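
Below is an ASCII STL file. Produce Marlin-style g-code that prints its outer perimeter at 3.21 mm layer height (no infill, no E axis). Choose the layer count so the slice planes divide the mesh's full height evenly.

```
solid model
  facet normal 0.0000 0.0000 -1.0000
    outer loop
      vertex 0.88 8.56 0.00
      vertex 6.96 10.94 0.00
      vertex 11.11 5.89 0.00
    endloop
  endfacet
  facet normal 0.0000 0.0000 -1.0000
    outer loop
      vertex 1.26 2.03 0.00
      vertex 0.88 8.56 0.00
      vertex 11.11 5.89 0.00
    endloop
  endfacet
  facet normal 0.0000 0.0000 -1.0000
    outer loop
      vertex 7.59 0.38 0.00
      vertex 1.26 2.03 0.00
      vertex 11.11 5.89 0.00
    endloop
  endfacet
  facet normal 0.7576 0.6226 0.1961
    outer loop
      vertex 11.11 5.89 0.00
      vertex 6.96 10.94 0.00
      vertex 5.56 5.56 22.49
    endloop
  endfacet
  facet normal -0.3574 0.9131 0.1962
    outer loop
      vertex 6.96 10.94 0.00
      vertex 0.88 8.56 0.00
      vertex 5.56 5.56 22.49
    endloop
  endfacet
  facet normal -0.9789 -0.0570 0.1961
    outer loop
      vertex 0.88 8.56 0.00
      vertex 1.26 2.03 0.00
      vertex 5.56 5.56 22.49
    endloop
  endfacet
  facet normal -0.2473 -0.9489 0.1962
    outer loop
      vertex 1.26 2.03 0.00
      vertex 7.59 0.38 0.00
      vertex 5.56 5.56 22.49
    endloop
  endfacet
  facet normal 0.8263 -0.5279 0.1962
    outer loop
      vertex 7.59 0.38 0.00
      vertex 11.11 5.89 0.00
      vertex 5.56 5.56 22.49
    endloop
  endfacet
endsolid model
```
; perimeter-only toolpath
G21 ; units = mm
G90 ; absolute positioning
G28 ; home
; layer 1
G0 Z3.21
G0 X10.32 Y5.84
G1 X6.76 Y10.17
G1 X1.55 Y8.13
G1 X1.87 Y2.53
G1 X7.30 Y1.12
G1 X10.32 Y5.84
; layer 2
G0 Z6.43
G0 X9.52 Y5.80
G1 X6.56 Y9.40
G1 X2.22 Y7.70
G1 X2.49 Y3.04
G1 X7.01 Y1.86
G1 X9.52 Y5.80
; layer 3
G0 Z9.64
G0 X8.73 Y5.75
G1 X6.36 Y8.63
G1 X2.89 Y7.27
G1 X3.10 Y3.54
G1 X6.72 Y2.60
G1 X8.73 Y5.75
; layer 4
G0 Z12.85
G0 X7.94 Y5.70
G1 X6.16 Y7.87
G1 X3.55 Y6.85
G1 X3.72 Y4.05
G1 X6.43 Y3.34
G1 X7.94 Y5.70
; layer 5
G0 Z16.06
G0 X7.15 Y5.65
G1 X5.96 Y7.10
G1 X4.22 Y6.42
G1 X4.33 Y4.55
G1 X6.14 Y4.08
G1 X7.15 Y5.65
; layer 6
G0 Z19.28
G0 X6.35 Y5.61
G1 X5.76 Y6.33
G1 X4.89 Y5.99
G1 X4.95 Y5.06
G1 X5.85 Y4.82
G1 X6.35 Y5.61
M2 ; end

The solid is a regular 5-sided pyramid, base circumscribed radius ≈ 5.56 mm, apex at z ≈ 22.5 mm. Slicing at Δz = 3.21 mm — 7 equal slices spanning the solid's height, so layer i sits at z = i·h/7 — gives 6 non-empty perimeters. Each is a 5-segment closed polygon; G0 lifts to the layer z and rapids to the start vertex, then G1 traces the edges. The cross-section shrinks linearly with z (the slice at the apex is degenerate and omitted).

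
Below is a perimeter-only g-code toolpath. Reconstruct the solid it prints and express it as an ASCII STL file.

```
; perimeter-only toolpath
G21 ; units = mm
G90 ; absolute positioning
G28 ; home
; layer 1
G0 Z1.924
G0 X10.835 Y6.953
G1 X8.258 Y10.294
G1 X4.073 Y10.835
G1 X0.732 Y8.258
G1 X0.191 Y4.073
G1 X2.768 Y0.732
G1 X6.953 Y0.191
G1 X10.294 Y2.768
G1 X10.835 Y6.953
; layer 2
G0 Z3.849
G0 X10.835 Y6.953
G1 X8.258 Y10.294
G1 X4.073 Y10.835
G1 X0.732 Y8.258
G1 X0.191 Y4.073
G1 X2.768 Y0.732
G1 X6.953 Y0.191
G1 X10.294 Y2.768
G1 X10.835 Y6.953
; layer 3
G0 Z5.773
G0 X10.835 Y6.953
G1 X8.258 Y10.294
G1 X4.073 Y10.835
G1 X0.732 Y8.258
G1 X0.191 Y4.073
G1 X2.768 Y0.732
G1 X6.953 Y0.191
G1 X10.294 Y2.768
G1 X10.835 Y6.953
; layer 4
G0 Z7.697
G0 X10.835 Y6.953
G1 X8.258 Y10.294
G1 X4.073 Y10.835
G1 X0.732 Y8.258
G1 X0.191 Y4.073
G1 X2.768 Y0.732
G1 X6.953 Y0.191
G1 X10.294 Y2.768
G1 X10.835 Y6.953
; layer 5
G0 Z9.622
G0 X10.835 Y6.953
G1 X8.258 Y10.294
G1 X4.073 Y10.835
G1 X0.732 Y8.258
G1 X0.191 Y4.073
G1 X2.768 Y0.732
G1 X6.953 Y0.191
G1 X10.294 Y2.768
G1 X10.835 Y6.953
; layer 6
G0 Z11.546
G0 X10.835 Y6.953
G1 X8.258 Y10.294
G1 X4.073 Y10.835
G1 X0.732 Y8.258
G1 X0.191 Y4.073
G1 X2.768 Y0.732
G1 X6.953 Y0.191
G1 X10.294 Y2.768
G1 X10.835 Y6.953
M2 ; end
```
solid part
  facet normal 0.0000 0.0000 -1.0000
    outer loop
      vertex 4.073 10.835 0.000
      vertex 8.258 10.294 0.000
      vertex 10.835 6.953 0.000
    endloop
  endfacet
  facet normal 0.0000 0.0000 -1.0000
    outer loop
      vertex 0.732 8.258 0.000
      vertex 4.073 10.835 0.000
      vertex 10.835 6.953 0.000
    endloop
  endfacet
  facet normal 0.0000 0.0000 -1.0000
    outer loop
      vertex 0.191 4.073 0.000
      vertex 0.732 8.258 0.000
      vertex 10.835 6.953 0.000
    endloop
  endfacet
  facet normal 0.0000 0.0000 -1.0000
    outer loop
      vertex 2.768 0.732 0.000
      vertex 0.191 4.073 0.000
      vertex 10.835 6.953 0.000
    endloop
  endfacet
  facet normal 0.0000 0.0000 -1.0000
    outer loop
      vertex 6.953 0.191 0.000
      vertex 2.768 0.732 0.000
      vertex 10.835 6.953 0.000
    endloop
  endfacet
  facet normal 0.0000 0.0000 -1.0000
    outer loop
      vertex 10.294 2.768 0.000
      vertex 6.953 0.191 0.000
      vertex 10.835 6.953 0.000
    endloop
  endfacet
  facet normal 0.0000 0.0000 1.0000
    outer loop
      vertex 10.835 6.953 11.546
      vertex 8.258 10.294 11.546
      vertex 4.073 10.835 11.546
    endloop
  endfacet
  facet normal 0.0000 0.0000 1.0000
    outer loop
      vertex 10.835 6.953 11.546
      vertex 4.073 10.835 11.546
      vertex 0.732 8.258 11.546
    endloop
  endfacet
  facet normal 0.0000 0.0000 1.0000
    outer loop
      vertex 10.835 6.953 11.546
      vertex 0.732 8.258 11.546
      vertex 0.191 4.073 11.546
    endloop
  endfacet
  facet normal 0.0000 0.0000 1.0000
    outer loop
      vertex 10.835 6.953 11.546
      vertex 0.191 4.073 11.546
      vertex 2.768 0.732 11.546
    endloop
  endfacet
  facet normal 0.0000 0.0000 1.0000
    outer loop
      vertex 10.835 6.953 11.546
      vertex 2.768 0.732 11.546
      vertex 6.953 0.191 11.546
    endloop
  endfacet
  facet normal 0.0000 0.0000 1.0000
    outer loop
      vertex 10.835 6.953 11.546
      vertex 6.953 0.191 11.546
      vertex 10.294 2.768 11.546
    endloop
  endfacet
  facet normal 0.7918 0.6108 0.0000
    outer loop
      vertex 10.835 6.953 0.000
      vertex 8.258 10.294 0.000
      vertex 8.258 10.294 11.546
    endloop
  endfacet
  facet normal 0.7918 0.6108 0.0000
    outer loop
      vertex 10.835 6.953 0.000
      vertex 8.258 10.294 11.546
      vertex 10.835 6.953 11.546
    endloop
  endfacet
  facet normal 0.1282 0.9917 0.0000
    outer loop
      vertex 8.258 10.294 0.000
      vertex 4.073 10.835 0.000
      vertex 4.073 10.835 11.546
    endloop
  endfacet
  facet normal 0.1282 0.9917 0.0000
    outer loop
      vertex 8.258 10.294 0.000
      vertex 4.073 10.835 11.546
      vertex 8.258 10.294 11.546
    endloop
  endfacet
  facet normal -0.6108 0.7918 0.0000
    outer loop
      vertex 4.073 10.835 0.000
      vertex 0.732 8.258 0.000
      vertex 0.732 8.258 11.546
    endloop
  endfacet
  facet normal -0.6108 0.7918 0.0000
    outer loop
      vertex 4.073 10.835 0.000
      vertex 0.732 8.258 11.546
      vertex 4.073 10.835 11.546
    endloop
  endfacet
  facet normal -0.9917 0.1282 0.0000
    outer loop
      vertex 0.732 8.258 0.000
      vertex 0.191 4.073 0.000
      vertex 0.191 4.073 11.546
    endloop
  endfacet
  facet normal -0.9917 0.1282 0.0000
    outer loop
      vertex 0.732 8.258 0.000
      vertex 0.191 4.073 11.546
      vertex 0.732 8.258 11.546
    endloop
  endfacet
  facet normal -0.7918 -0.6108 0.0000
    outer loop
      vertex 0.191 4.073 0.000
      vertex 2.768 0.732 0.000
      vertex 2.768 0.732 11.546
    endloop
  endfacet
  facet normal -0.7918 -0.6108 0.0000
    outer loop
      vertex 0.191 4.073 0.000
      vertex 2.768 0.732 11.546
      vertex 0.191 4.073 11.546
    endloop
  endfacet
  facet normal -0.1282 -0.9917 0.0000
    outer loop
      vertex 2.768 0.732 0.000
      vertex 6.953 0.191 0.000
      vertex 6.953 0.191 11.546
    endloop
  endfacet
  facet normal -0.1282 -0.9917 0.0000
    outer loop
      vertex 2.768 0.732 0.000
      vertex 6.953 0.191 11.546
      vertex 2.768 0.732 11.546
    endloop
  endfacet
  facet normal 0.6108 -0.7918 0.0000
    outer loop
      vertex 6.953 0.191 0.000
      vertex 10.294 2.768 0.000
      vertex 10.294 2.768 11.546
    endloop
  endfacet
  facet normal 0.6108 -0.7918 0.0000
    outer loop
      vertex 6.953 0.191 0.000
      vertex 10.294 2.768 11.546
      vertex 6.953 0.191 11.546
    endloop
  endfacet
  facet normal 0.9917 -0.1282 0.0000
    outer loop
      vertex 10.294 2.768 0.000
      vertex 10.835 6.953 0.000
      vertex 10.835 6.953 11.546
    endloop
  endfacet
  facet normal 0.9917 -0.1282 0.0000
    outer loop
      vertex 10.294 2.768 0.000
      vertex 10.835 6.953 11.546
      vertex 10.294 2.768 11.546
    endloop
  endfacet
endsolid part

The G0 Z moves step by Δz≈1.924 mm. Every layer's G1 loop is the same polygon, so the solid is a straight extrusion of it from z=0 to z≈11.5. Closing with flat bottom and top caps and triangulating gives 28 facets — a regular 8-sided prism (a cylinder approximated with 8 flat sides), circumscribed radius ≈ 5.51 mm, height ≈ 11.5 mm.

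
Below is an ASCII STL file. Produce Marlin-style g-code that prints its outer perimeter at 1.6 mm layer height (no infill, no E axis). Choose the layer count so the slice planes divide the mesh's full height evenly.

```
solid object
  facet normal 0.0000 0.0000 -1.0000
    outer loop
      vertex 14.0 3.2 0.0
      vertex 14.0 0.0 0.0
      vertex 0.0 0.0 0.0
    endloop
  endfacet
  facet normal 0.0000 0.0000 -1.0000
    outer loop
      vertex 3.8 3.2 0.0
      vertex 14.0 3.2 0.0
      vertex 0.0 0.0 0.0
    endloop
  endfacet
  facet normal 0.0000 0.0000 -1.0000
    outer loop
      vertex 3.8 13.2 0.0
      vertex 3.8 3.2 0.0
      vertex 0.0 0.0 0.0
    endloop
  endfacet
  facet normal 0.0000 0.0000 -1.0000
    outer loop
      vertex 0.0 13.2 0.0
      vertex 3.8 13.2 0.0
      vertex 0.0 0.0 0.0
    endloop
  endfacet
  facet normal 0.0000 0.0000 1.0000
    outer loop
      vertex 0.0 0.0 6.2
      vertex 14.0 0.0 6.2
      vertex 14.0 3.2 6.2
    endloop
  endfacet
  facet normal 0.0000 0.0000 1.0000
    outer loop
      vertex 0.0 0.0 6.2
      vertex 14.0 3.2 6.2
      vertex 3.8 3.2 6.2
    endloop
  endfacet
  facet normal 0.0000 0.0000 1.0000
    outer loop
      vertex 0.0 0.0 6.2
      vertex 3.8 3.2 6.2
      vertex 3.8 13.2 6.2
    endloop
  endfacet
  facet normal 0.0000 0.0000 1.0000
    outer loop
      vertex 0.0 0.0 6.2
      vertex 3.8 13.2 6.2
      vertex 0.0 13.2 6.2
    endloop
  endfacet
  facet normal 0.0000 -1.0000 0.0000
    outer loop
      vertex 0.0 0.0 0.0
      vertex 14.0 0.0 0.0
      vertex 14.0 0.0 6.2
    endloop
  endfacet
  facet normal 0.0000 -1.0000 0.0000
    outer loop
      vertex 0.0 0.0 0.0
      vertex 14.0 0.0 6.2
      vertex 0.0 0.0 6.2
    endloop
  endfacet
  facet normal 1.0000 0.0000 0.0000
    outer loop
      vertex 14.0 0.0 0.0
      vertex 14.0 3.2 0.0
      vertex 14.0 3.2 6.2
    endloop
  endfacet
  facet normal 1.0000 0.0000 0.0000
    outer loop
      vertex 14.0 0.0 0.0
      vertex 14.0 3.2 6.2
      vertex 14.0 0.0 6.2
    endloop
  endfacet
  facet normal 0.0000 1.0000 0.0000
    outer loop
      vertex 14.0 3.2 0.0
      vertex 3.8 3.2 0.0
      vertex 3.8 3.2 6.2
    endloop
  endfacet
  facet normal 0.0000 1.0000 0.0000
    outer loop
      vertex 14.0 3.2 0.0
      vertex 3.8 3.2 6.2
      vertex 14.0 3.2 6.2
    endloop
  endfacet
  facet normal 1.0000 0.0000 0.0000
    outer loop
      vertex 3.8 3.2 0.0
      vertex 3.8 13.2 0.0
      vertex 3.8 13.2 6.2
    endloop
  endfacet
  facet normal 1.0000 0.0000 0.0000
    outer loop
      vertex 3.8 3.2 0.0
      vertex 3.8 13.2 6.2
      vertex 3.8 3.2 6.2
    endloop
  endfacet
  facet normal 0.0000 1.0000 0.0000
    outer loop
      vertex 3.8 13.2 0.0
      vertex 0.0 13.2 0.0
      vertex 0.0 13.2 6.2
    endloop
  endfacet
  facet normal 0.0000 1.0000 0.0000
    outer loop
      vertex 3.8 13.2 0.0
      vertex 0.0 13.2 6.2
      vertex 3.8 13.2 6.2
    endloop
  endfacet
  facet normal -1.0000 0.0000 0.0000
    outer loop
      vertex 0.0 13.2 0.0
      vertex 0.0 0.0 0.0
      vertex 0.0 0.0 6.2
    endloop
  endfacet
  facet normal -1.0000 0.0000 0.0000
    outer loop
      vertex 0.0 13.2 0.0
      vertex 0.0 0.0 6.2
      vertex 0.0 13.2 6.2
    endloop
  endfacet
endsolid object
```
; perimeter-only toolpath
G21 ; units = mm
G90 ; absolute positioning
G28 ; home
; layer 1
G0 Z1.6
G0 X0.0 Y0.0
G1 X14.0 Y0.0
G1 X14.0 Y3.2
G1 X3.8 Y3.2
G1 X3.8 Y13.2
G1 X0.0 Y13.2
G1 X0.0 Y0.0
; layer 2
G0 Z3.1
G0 X0.0 Y0.0
G1 X14.0 Y0.0
G1 X14.0 Y3.2
G1 X3.8 Y3.2
G1 X3.8 Y13.2
G1 X0.0 Y13.2
G1 X0.0 Y0.0
; layer 3
G0 Z4.7
G0 X0.0 Y0.0
G1 X14.0 Y0.0
G1 X14.0 Y3.2
G1 X3.8 Y3.2
G1 X3.8 Y13.2
G1 X0.0 Y13.2
G1 X0.0 Y0.0
; layer 4
G0 Z6.2
G0 X0.0 Y0.0
G1 X14.0 Y0.0
G1 X14.0 Y3.2
G1 X3.8 Y3.2
G1 X3.8 Y13.2
G1 X0.0 Y13.2
G1 X0.0 Y0.0
M2 ; end

The solid is an L-shaped prism: outer 14 × 13.2 mm, arm thicknesses ≈ 3.2 mm (horizontal) and 3.8 mm (vertical), extruded 6.2 mm in z. Slicing at Δz = 1.6 mm — 4 equal slices spanning the solid's height, so layer i sits at z = i·h/4 — gives 4 non-empty perimeters. Each is a 6-segment closed polygon; G0 lifts to the layer z and rapids to the start vertex, then G1 traces the edges.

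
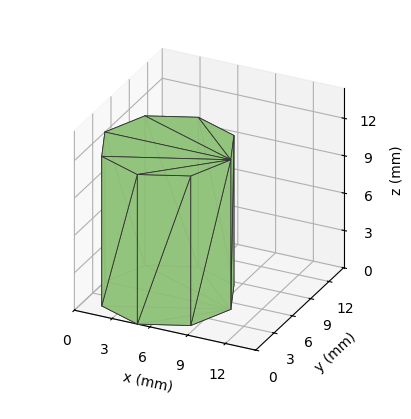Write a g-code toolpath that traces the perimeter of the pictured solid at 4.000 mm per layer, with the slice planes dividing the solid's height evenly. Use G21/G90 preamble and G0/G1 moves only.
Reading the render: the shape is a regular 8-sided prism (a cylinder approximated with 8 flat sides), circumscribed radius ≈ 5 mm, height ≈ 12 mm (dimensions read to the nearest mm from the axis ticks). For the g-code, the solid's height is divided into equal slices at the stated Δz and each level perimeter traced with G1 moves after a G0 lift.

; perimeter-only toolpath
G21 ; units = mm
G90 ; absolute positioning
G28 ; home
; layer 1
G0 Z4.000
G0 X10.000 Y5.000
G1 X8.536 Y8.536
G1 X5.000 Y10.000
G1 X1.464 Y8.536
G1 X0.000 Y5.000
G1 X1.464 Y1.464
G1 X5.000 Y0.000
G1 X8.536 Y1.464
G1 X10.000 Y5.000
; layer 2
G0 Z8.000
G0 X10.000 Y5.000
G1 X8.536 Y8.536
G1 X5.000 Y10.000
G1 X1.464 Y8.536
G1 X0.000 Y5.000
G1 X1.464 Y1.464
G1 X5.000 Y0.000
G1 X8.536 Y1.464
G1 X10.000 Y5.000
; layer 3
G0 Z12.000
G0 X10.000 Y5.000
G1 X8.536 Y8.536
G1 X5.000 Y10.000
G1 X1.464 Y8.536
G1 X0.000 Y5.000
G1 X1.464 Y1.464
G1 X5.000 Y0.000
G1 X8.536 Y1.464
G1 X10.000 Y5.000
M2 ; end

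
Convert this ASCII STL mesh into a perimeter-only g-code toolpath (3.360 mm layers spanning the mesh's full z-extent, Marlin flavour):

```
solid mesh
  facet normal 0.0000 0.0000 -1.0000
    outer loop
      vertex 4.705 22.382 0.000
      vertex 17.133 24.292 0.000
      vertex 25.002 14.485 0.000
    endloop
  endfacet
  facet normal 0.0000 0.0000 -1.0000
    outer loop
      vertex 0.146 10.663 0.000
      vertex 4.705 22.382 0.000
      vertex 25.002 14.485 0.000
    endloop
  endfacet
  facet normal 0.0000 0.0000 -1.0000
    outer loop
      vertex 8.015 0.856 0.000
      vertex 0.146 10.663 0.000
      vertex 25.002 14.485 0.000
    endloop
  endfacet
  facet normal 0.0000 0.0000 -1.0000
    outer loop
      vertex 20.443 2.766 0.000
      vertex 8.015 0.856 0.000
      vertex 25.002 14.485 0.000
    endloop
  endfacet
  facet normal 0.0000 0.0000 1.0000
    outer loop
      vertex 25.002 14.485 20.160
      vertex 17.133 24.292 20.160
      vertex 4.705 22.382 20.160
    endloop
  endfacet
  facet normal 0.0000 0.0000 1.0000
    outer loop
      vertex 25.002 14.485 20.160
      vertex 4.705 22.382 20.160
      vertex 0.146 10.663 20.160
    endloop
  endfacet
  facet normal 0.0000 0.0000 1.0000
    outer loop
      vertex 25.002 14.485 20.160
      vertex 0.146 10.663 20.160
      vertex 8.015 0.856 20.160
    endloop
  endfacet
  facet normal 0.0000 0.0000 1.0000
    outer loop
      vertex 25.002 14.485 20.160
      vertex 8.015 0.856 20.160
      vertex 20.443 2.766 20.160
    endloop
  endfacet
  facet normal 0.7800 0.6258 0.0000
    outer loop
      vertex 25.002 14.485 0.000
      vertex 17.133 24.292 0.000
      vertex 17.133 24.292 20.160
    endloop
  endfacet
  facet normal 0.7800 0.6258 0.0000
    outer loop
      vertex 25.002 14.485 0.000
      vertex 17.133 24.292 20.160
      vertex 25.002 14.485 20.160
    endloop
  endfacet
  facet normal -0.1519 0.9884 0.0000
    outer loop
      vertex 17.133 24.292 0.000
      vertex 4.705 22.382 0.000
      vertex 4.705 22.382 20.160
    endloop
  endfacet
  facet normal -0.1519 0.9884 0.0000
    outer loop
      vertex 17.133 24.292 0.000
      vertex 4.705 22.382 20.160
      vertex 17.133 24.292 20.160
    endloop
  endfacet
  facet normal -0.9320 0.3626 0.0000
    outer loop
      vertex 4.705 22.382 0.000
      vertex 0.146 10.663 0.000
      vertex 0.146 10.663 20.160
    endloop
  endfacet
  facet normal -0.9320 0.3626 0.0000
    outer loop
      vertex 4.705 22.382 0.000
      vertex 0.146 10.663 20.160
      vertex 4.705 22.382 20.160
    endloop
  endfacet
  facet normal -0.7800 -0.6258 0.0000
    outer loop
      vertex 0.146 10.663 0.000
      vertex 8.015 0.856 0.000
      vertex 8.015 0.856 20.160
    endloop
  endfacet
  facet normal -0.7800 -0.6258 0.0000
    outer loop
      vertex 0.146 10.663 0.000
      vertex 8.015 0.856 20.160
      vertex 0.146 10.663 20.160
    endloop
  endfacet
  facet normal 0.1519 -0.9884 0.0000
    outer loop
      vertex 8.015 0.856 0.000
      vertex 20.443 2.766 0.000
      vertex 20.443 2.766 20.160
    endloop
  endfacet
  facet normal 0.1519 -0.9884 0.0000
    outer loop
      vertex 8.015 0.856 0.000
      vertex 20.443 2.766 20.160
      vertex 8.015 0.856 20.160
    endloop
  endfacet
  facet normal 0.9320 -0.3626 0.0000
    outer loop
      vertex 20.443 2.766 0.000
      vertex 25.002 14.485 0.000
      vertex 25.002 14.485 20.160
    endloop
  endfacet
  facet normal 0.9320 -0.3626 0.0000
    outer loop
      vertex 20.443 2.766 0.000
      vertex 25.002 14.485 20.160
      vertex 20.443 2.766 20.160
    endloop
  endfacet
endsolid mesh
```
; perimeter-only toolpath
G21 ; units = mm
G90 ; absolute positioning
G28 ; home
; layer 1
G0 Z3.360
G0 X25.002 Y14.485
G1 X17.133 Y24.292
G1 X4.705 Y22.382
G1 X0.146 Y10.663
G1 X8.015 Y0.856
G1 X20.443 Y2.766
G1 X25.002 Y14.485
; layer 2
G0 Z6.720
G0 X25.002 Y14.485
G1 X17.133 Y24.292
G1 X4.705 Y22.382
G1 X0.146 Y10.663
G1 X8.015 Y0.856
G1 X20.443 Y2.766
G1 X25.002 Y14.485
; layer 3
G0 Z10.080
G0 X25.002 Y14.485
G1 X17.133 Y24.292
G1 X4.705 Y22.382
G1 X0.146 Y10.663
G1 X8.015 Y0.856
G1 X20.443 Y2.766
G1 X25.002 Y14.485
; layer 4
G0 Z13.440
G0 X25.002 Y14.485
G1 X17.133 Y24.292
G1 X4.705 Y22.382
G1 X0.146 Y10.663
G1 X8.015 Y0.856
G1 X20.443 Y2.766
G1 X25.002 Y14.485
; layer 5
G0 Z16.800
G0 X25.002 Y14.485
G1 X17.133 Y24.292
G1 X4.705 Y22.382
G1 X0.146 Y10.663
G1 X8.015 Y0.856
G1 X20.443 Y2.766
G1 X25.002 Y14.485
; layer 6
G0 Z20.160
G0 X25.002 Y14.485
G1 X17.133 Y24.292
G1 X4.705 Y22.382
G1 X0.146 Y10.663
G1 X8.015 Y0.856
G1 X20.443 Y2.766
G1 X25.002 Y14.485
M2 ; end

The solid is a regular 6-sided prism (a cylinder approximated with 6 flat sides), circumscribed radius ≈ 12.6 mm, height ≈ 20.2 mm. Slicing at Δz = 3.360 mm — 6 equal slices spanning the solid's height, so layer i sits at z = i·h/6 — gives 6 non-empty perimeters. Each is a 6-segment closed polygon; G0 lifts to the layer z and rapids to the start vertex, then G1 traces the edges.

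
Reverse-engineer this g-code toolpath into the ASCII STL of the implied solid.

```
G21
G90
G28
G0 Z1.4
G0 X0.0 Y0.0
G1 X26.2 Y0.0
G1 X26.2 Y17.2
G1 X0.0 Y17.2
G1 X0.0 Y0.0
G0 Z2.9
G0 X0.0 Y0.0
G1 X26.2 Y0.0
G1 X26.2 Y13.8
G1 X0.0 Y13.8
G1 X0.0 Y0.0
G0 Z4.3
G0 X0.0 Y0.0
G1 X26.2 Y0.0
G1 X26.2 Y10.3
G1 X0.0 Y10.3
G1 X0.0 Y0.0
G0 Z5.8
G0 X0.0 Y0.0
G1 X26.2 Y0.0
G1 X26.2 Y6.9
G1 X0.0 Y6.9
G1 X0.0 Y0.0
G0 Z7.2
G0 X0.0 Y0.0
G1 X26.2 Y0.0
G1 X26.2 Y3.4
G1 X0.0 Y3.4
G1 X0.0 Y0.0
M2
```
solid part
  facet normal 0.0000 0.0000 -1.0000
    outer loop
      vertex 26.2 20.7 0.0
      vertex 26.2 0.0 0.0
      vertex 0.0 0.0 0.0
    endloop
  endfacet
  facet normal 0.0000 0.0000 -1.0000
    outer loop
      vertex 0.0 20.7 0.0
      vertex 26.2 20.7 0.0
      vertex 0.0 0.0 0.0
    endloop
  endfacet
  facet normal 0.0000 -1.0000 0.0000
    outer loop
      vertex 0.0 0.0 0.0
      vertex 26.2 0.0 0.0
      vertex 26.2 0.0 8.7
    endloop
  endfacet
  facet normal 0.0000 -1.0000 0.0000
    outer loop
      vertex 0.0 0.0 0.0
      vertex 26.2 0.0 8.7
      vertex 0.0 0.0 8.7
    endloop
  endfacet
  facet normal 0.0000 0.3875 0.9219
    outer loop
      vertex 0.0 0.0 8.7
      vertex 26.2 0.0 8.7
      vertex 26.2 20.7 0.0
    endloop
  endfacet
  facet normal 0.0000 0.3875 0.9219
    outer loop
      vertex 0.0 0.0 8.7
      vertex 26.2 20.7 0.0
      vertex 0.0 20.7 0.0
    endloop
  endfacet
  facet normal -1.0000 0.0000 0.0000
    outer loop
      vertex 0.0 0.0 8.7
      vertex 0.0 20.7 0.0
      vertex 0.0 0.0 0.0
    endloop
  endfacet
  facet normal 1.0000 0.0000 0.0000
    outer loop
      vertex 26.2 0.0 0.0
      vertex 26.2 20.7 0.0
      vertex 26.2 0.0 8.7
    endloop
  endfacet
endsolid part

The G0 Z moves step by Δz≈1.4 mm. The G1 loops shrink linearly with z, so the solid tapers from its base footprint up to z≈8.7. Closing with a flat bottom cap and the tapered top and triangulating gives 8 facets — a wedge (ramp): 26.2 × 20.7 mm base, rising to 8.7 mm along the y=0 edge and sloping linearly to z=0 at y=20.7.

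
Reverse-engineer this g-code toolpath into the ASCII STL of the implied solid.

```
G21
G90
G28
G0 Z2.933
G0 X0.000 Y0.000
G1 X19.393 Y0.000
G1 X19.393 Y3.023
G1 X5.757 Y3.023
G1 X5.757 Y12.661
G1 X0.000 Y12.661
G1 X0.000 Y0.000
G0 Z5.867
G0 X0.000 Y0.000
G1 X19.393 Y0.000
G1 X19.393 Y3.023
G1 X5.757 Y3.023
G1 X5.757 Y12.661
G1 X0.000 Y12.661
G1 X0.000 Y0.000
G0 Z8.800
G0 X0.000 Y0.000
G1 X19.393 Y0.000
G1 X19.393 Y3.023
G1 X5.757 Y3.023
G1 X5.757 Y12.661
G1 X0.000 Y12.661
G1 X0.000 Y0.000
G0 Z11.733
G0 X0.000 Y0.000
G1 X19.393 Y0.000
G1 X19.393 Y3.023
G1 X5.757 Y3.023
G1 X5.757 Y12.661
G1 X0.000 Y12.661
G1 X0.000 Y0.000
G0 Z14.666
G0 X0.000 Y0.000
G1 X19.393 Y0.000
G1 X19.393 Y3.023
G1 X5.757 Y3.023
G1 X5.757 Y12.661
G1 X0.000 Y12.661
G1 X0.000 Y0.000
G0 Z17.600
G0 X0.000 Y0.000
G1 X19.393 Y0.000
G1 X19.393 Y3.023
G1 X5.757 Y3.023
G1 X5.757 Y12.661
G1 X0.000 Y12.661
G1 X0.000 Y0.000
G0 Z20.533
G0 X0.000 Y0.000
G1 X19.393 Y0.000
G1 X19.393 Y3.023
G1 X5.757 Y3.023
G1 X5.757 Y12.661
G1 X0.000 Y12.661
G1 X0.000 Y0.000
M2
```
solid part
  facet normal 0.0000 0.0000 -1.0000
    outer loop
      vertex 19.393 3.023 0.000
      vertex 19.393 0.000 0.000
      vertex 0.000 0.000 0.000
    endloop
  endfacet
  facet normal 0.0000 0.0000 -1.0000
    outer loop
      vertex 5.757 3.023 0.000
      vertex 19.393 3.023 0.000
      vertex 0.000 0.000 0.000
    endloop
  endfacet
  facet normal 0.0000 0.0000 -1.0000
    outer loop
      vertex 5.757 12.661 0.000
      vertex 5.757 3.023 0.000
      vertex 0.000 0.000 0.000
    endloop
  endfacet
  facet normal 0.0000 0.0000 -1.0000
    outer loop
      vertex 0.000 12.661 0.000
      vertex 5.757 12.661 0.000
      vertex 0.000 0.000 0.000
    endloop
  endfacet
  facet normal 0.0000 0.0000 1.0000
    outer loop
      vertex 0.000 0.000 20.533
      vertex 19.393 0.000 20.533
      vertex 19.393 3.023 20.533
    endloop
  endfacet
  facet normal 0.0000 0.0000 1.0000
    outer loop
      vertex 0.000 0.000 20.533
      vertex 19.393 3.023 20.533
      vertex 5.757 3.023 20.533
    endloop
  endfacet
  facet normal 0.0000 0.0000 1.0000
    outer loop
      vertex 0.000 0.000 20.533
      vertex 5.757 3.023 20.533
      vertex 5.757 12.661 20.533
    endloop
  endfacet
  facet normal 0.0000 0.0000 1.0000
    outer loop
      vertex 0.000 0.000 20.533
      vertex 5.757 12.661 20.533
      vertex 0.000 12.661 20.533
    endloop
  endfacet
  facet normal 0.0000 -1.0000 0.0000
    outer loop
      vertex 0.000 0.000 0.000
      vertex 19.393 0.000 0.000
      vertex 19.393 0.000 20.533
    endloop
  endfacet
  facet normal 0.0000 -1.0000 0.0000
    outer loop
      vertex 0.000 0.000 0.000
      vertex 19.393 0.000 20.533
      vertex 0.000 0.000 20.533
    endloop
  endfacet
  facet normal 1.0000 0.0000 0.0000
    outer loop
      vertex 19.393 0.000 0.000
      vertex 19.393 3.023 0.000
      vertex 19.393 3.023 20.533
    endloop
  endfacet
  facet normal 1.0000 0.0000 0.0000
    outer loop
      vertex 19.393 0.000 0.000
      vertex 19.393 3.023 20.533
      vertex 19.393 0.000 20.533
    endloop
  endfacet
  facet normal 0.0000 1.0000 0.0000
    outer loop
      vertex 19.393 3.023 0.000
      vertex 5.757 3.023 0.000
      vertex 5.757 3.023 20.533
    endloop
  endfacet
  facet normal 0.0000 1.0000 0.0000
    outer loop
      vertex 19.393 3.023 0.000
      vertex 5.757 3.023 20.533
      vertex 19.393 3.023 20.533
    endloop
  endfacet
  facet normal 1.0000 0.0000 0.0000
    outer loop
      vertex 5.757 3.023 0.000
      vertex 5.757 12.661 0.000
      vertex 5.757 12.661 20.533
    endloop
  endfacet
  facet normal 1.0000 0.0000 0.0000
    outer loop
      vertex 5.757 3.023 0.000
      vertex 5.757 12.661 20.533
      vertex 5.757 3.023 20.533
    endloop
  endfacet
  facet normal 0.0000 1.0000 0.0000
    outer loop
      vertex 5.757 12.661 0.000
      vertex 0.000 12.661 0.000
      vertex 0.000 12.661 20.533
    endloop
  endfacet
  facet normal 0.0000 1.0000 0.0000
    outer loop
      vertex 5.757 12.661 0.000
      vertex 0.000 12.661 20.533
      vertex 5.757 12.661 20.533
    endloop
  endfacet
  facet normal -1.0000 0.0000 0.0000
    outer loop
      vertex 0.000 12.661 0.000
      vertex 0.000 0.000 0.000
      vertex 0.000 0.000 20.533
    endloop
  endfacet
  facet normal -1.0000 0.0000 0.0000
    outer loop
      vertex 0.000 12.661 0.000
      vertex 0.000 0.000 20.533
      vertex 0.000 12.661 20.533
    endloop
  endfacet
endsolid part

The G0 Z moves step by Δz≈2.933 mm. Every layer's G1 loop is the same polygon, so the solid is a straight extrusion of it from z=0 to z≈20.5. Closing with flat bottom and top caps and triangulating gives 20 facets — an L-shaped prism: outer 19.4 × 12.7 mm, arm thicknesses ≈ 3.02 mm (horizontal) and 5.76 mm (vertical), extruded 20.5 mm in z.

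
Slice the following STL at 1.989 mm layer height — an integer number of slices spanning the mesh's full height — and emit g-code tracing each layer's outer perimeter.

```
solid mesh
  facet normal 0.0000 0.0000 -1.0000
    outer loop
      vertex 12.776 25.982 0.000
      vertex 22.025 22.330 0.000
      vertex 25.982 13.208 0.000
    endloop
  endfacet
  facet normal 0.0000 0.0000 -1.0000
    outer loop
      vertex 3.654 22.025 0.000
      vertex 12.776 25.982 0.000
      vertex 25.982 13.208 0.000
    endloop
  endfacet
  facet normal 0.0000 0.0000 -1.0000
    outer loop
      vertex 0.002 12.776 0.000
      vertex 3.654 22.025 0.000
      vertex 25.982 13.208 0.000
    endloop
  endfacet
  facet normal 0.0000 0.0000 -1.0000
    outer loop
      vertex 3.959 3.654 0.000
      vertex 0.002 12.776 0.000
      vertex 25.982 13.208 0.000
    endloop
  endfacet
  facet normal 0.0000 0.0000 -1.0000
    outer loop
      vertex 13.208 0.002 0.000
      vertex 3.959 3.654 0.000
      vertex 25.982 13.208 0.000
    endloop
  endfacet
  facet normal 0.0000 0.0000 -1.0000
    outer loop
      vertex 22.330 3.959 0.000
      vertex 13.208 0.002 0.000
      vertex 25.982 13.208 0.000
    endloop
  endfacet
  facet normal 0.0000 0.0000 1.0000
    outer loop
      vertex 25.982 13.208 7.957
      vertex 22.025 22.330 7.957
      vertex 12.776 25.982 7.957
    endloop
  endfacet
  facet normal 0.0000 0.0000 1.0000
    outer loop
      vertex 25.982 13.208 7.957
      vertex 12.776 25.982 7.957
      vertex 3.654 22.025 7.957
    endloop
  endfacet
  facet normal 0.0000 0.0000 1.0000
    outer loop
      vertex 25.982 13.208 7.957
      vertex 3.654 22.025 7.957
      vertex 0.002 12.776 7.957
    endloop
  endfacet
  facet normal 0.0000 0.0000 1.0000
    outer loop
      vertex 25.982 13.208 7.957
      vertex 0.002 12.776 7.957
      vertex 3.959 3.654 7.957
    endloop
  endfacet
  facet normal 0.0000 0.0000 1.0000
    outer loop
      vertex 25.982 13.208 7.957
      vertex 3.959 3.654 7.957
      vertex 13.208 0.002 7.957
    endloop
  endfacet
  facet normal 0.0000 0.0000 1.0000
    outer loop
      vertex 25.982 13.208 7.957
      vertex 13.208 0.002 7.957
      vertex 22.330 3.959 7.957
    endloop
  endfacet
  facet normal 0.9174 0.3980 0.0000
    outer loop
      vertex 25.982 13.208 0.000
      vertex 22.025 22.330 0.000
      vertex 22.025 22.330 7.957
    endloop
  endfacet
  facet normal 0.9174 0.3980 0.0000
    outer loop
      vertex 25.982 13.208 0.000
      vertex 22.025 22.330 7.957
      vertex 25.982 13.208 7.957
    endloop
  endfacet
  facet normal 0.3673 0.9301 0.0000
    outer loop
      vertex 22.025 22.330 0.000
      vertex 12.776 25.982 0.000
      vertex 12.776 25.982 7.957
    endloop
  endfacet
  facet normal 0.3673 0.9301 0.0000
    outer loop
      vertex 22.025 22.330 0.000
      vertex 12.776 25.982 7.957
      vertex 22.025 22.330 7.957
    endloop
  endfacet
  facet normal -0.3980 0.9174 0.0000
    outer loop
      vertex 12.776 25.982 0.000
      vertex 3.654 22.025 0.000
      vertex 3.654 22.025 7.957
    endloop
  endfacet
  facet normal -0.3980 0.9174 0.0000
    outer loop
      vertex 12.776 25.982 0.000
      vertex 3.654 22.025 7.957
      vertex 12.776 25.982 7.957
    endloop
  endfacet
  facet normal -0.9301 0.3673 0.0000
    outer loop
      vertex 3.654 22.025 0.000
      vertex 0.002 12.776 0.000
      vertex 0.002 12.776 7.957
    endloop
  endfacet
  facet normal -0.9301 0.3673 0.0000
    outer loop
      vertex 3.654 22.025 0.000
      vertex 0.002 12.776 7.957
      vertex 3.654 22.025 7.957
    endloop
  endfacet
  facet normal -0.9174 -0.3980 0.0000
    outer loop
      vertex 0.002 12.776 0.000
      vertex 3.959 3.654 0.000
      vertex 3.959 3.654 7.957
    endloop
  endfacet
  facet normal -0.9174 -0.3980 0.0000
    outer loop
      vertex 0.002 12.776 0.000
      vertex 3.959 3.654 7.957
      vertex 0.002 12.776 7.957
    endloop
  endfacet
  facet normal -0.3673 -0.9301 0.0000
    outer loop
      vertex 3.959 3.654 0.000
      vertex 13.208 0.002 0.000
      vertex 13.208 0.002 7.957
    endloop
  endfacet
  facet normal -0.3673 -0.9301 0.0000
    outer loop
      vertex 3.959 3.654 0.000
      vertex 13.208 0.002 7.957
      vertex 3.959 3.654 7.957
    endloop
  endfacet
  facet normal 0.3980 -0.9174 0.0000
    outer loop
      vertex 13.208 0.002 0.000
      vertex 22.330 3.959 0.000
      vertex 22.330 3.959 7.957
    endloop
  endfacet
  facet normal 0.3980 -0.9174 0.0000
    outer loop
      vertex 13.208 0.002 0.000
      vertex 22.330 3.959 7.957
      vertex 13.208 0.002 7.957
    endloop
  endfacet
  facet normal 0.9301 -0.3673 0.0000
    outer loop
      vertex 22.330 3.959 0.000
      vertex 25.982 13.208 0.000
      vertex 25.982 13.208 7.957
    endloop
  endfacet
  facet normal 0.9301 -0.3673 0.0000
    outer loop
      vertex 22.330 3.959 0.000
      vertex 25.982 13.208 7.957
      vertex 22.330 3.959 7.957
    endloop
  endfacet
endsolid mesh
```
; perimeter-only toolpath
G21 ; units = mm
G90 ; absolute positioning
G28 ; home
; layer 1
G0 Z1.989
G0 X25.982 Y13.208
G1 X22.025 Y22.330
G1 X12.776 Y25.982
G1 X3.654 Y22.025
G1 X0.002 Y12.776
G1 X3.959 Y3.654
G1 X13.208 Y0.002
G1 X22.330 Y3.959
G1 X25.982 Y13.208
; layer 2
G0 Z3.978
G0 X25.982 Y13.208
G1 X22.025 Y22.330
G1 X12.776 Y25.982
G1 X3.654 Y22.025
G1 X0.002 Y12.776
G1 X3.959 Y3.654
G1 X13.208 Y0.002
G1 X22.330 Y3.959
G1 X25.982 Y13.208
; layer 3
G0 Z5.968
G0 X25.982 Y13.208
G1 X22.025 Y22.330
G1 X12.776 Y25.982
G1 X3.654 Y22.025
G1 X0.002 Y12.776
G1 X3.959 Y3.654
G1 X13.208 Y0.002
G1 X22.330 Y3.959
G1 X25.982 Y13.208
; layer 4
G0 Z7.957
G0 X25.982 Y13.208
G1 X22.025 Y22.330
G1 X12.776 Y25.982
G1 X3.654 Y22.025
G1 X0.002 Y12.776
G1 X3.959 Y3.654
G1 X13.208 Y0.002
G1 X22.330 Y3.959
G1 X25.982 Y13.208
M2 ; end

The solid is a regular 8-sided prism (a cylinder approximated with 8 flat sides), circumscribed radius ≈ 13 mm, height ≈ 7.96 mm. Slicing at Δz = 1.989 mm — 4 equal slices spanning the solid's height, so layer i sits at z = i·h/4 — gives 4 non-empty perimeters. Each is a 8-segment closed polygon; G0 lifts to the layer z and rapids to the start vertex, then G1 traces the edges.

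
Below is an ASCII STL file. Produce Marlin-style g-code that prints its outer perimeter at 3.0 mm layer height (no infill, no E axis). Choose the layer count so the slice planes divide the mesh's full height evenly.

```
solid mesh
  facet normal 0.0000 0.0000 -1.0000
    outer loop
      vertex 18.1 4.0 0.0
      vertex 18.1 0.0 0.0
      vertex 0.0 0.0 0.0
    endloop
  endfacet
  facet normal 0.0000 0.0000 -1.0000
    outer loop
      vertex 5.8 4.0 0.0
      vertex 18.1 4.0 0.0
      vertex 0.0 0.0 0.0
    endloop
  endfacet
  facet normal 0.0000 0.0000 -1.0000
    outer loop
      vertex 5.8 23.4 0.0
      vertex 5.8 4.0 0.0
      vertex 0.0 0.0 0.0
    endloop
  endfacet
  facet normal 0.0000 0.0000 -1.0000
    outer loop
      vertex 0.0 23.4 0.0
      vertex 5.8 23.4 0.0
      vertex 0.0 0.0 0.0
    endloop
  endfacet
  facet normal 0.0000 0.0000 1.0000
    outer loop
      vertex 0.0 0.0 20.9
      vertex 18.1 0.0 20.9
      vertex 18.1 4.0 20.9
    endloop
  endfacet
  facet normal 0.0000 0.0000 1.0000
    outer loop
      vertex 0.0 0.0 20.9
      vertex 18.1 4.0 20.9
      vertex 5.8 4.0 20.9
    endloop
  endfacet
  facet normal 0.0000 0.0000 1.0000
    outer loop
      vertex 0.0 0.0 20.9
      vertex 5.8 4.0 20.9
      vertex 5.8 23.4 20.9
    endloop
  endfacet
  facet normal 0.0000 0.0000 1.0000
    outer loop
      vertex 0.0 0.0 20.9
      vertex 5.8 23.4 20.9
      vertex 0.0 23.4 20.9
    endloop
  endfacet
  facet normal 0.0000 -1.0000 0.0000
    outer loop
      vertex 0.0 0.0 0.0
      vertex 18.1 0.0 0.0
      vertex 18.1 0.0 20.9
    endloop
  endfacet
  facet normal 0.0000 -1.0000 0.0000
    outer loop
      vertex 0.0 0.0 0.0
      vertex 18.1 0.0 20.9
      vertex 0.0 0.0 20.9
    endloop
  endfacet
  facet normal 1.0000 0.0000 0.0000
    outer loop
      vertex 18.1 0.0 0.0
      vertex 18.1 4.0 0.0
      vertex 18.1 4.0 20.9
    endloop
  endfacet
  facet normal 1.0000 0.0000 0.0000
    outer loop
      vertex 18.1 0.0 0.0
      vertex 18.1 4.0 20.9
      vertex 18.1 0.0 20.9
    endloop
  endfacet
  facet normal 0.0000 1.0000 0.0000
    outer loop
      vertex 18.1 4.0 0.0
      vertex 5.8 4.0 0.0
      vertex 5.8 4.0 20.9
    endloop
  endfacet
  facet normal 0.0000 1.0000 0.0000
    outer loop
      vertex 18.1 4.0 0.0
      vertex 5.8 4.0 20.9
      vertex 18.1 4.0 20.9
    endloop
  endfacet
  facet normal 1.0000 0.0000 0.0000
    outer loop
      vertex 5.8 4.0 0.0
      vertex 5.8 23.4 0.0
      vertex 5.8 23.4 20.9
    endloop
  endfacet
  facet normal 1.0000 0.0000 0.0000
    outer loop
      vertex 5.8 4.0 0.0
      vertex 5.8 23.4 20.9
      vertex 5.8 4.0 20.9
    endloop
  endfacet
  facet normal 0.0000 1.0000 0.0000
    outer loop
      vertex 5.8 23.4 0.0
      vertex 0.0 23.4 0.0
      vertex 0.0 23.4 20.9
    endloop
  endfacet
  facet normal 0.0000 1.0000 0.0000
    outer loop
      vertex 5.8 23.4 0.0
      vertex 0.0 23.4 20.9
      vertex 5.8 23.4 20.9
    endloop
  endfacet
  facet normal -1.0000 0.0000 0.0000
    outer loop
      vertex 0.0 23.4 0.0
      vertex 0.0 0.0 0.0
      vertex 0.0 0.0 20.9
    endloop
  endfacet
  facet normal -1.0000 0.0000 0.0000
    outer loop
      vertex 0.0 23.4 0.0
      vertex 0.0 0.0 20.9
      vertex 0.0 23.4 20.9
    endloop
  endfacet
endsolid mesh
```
; perimeter-only toolpath
G21 ; units = mm
G90 ; absolute positioning
G28 ; home
; layer 1
G0 Z3.0
G0 X0.0 Y0.0
G1 X18.1 Y0.0
G1 X18.1 Y4.0
G1 X5.8 Y4.0
G1 X5.8 Y23.4
G1 X0.0 Y23.4
G1 X0.0 Y0.0
; layer 2
G0 Z6.0
G0 X0.0 Y0.0
G1 X18.1 Y0.0
G1 X18.1 Y4.0
G1 X5.8 Y4.0
G1 X5.8 Y23.4
G1 X0.0 Y23.4
G1 X0.0 Y0.0
; layer 3
G0 Z9.0
G0 X0.0 Y0.0
G1 X18.1 Y0.0
G1 X18.1 Y4.0
G1 X5.8 Y4.0
G1 X5.8 Y23.4
G1 X0.0 Y23.4
G1 X0.0 Y0.0
; layer 4
G0 Z11.9
G0 X0.0 Y0.0
G1 X18.1 Y0.0
G1 X18.1 Y4.0
G1 X5.8 Y4.0
G1 X5.8 Y23.4
G1 X0.0 Y23.4
G1 X0.0 Y0.0
; layer 5
G0 Z14.9
G0 X0.0 Y0.0
G1 X18.1 Y0.0
G1 X18.1 Y4.0
G1 X5.8 Y4.0
G1 X5.8 Y23.4
G1 X0.0 Y23.4
G1 X0.0 Y0.0
; layer 6
G0 Z17.9
G0 X0.0 Y0.0
G1 X18.1 Y0.0
G1 X18.1 Y4.0
G1 X5.8 Y4.0
G1 X5.8 Y23.4
G1 X0.0 Y23.4
G1 X0.0 Y0.0
; layer 7
G0 Z20.9
G0 X0.0 Y0.0
G1 X18.1 Y0.0
G1 X18.1 Y4.0
G1 X5.8 Y4.0
G1 X5.8 Y23.4
G1 X0.0 Y23.4
G1 X0.0 Y0.0
M2 ; end

The solid is an L-shaped prism: outer 18.1 × 23.4 mm, arm thicknesses ≈ 4 mm (horizontal) and 5.8 mm (vertical), extruded 20.9 mm in z. Slicing at Δz = 3.0 mm — 7 equal slices spanning the solid's height, so layer i sits at z = i·h/7 — gives 7 non-empty perimeters. Each is a 6-segment closed polygon; G0 lifts to the layer z and rapids to the start vertex, then G1 traces the edges.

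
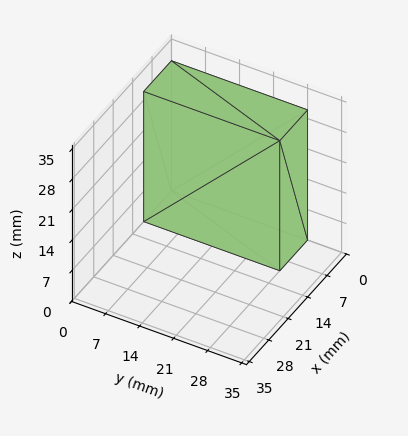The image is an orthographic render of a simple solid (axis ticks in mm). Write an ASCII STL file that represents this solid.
Reading the render: the shape is a rectangular box, roughly 10 × 28 mm footprint and 30 mm tall (dimensions read to the nearest mm from the axis ticks). For the STL, each face is triangulated and given an outward normal.

solid part
  facet normal 0.0000 0.0000 -1.0000
    outer loop
      vertex 10.00 28.00 0.00
      vertex 10.00 0.00 0.00
      vertex 0.00 0.00 0.00
    endloop
  endfacet
  facet normal 0.0000 0.0000 -1.0000
    outer loop
      vertex 0.00 28.00 0.00
      vertex 10.00 28.00 0.00
      vertex 0.00 0.00 0.00
    endloop
  endfacet
  facet normal 0.0000 0.0000 1.0000
    outer loop
      vertex 0.00 0.00 30.00
      vertex 10.00 0.00 30.00
      vertex 10.00 28.00 30.00
    endloop
  endfacet
  facet normal 0.0000 0.0000 1.0000
    outer loop
      vertex 0.00 0.00 30.00
      vertex 10.00 28.00 30.00
      vertex 0.00 28.00 30.00
    endloop
  endfacet
  facet normal 0.0000 -1.0000 0.0000
    outer loop
      vertex 0.00 0.00 0.00
      vertex 10.00 0.00 0.00
      vertex 10.00 0.00 30.00
    endloop
  endfacet
  facet normal 0.0000 -1.0000 0.0000
    outer loop
      vertex 0.00 0.00 0.00
      vertex 10.00 0.00 30.00
      vertex 0.00 0.00 30.00
    endloop
  endfacet
  facet normal 0.0000 1.0000 0.0000
    outer loop
      vertex 10.00 28.00 30.00
      vertex 10.00 28.00 0.00
      vertex 0.00 28.00 0.00
    endloop
  endfacet
  facet normal 0.0000 1.0000 0.0000
    outer loop
      vertex 0.00 28.00 30.00
      vertex 10.00 28.00 30.00
      vertex 0.00 28.00 0.00
    endloop
  endfacet
  facet normal -1.0000 0.0000 0.0000
    outer loop
      vertex 0.00 28.00 30.00
      vertex 0.00 28.00 0.00
      vertex 0.00 0.00 0.00
    endloop
  endfacet
  facet normal -1.0000 0.0000 0.0000
    outer loop
      vertex 0.00 0.00 30.00
      vertex 0.00 28.00 30.00
      vertex 0.00 0.00 0.00
    endloop
  endfacet
  facet normal 1.0000 0.0000 0.0000
    outer loop
      vertex 10.00 0.00 0.00
      vertex 10.00 28.00 0.00
      vertex 10.00 28.00 30.00
    endloop
  endfacet
  facet normal 1.0000 0.0000 0.0000
    outer loop
      vertex 10.00 0.00 0.00
      vertex 10.00 28.00 30.00
      vertex 10.00 0.00 30.00
    endloop
  endfacet
endsolid part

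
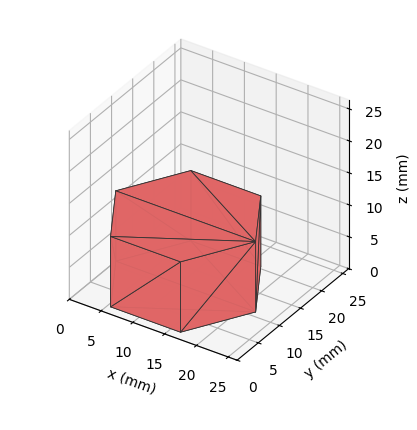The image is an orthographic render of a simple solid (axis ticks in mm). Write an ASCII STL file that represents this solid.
Reading the render: the shape is a regular 6-sided prism (a cylinder approximated with 6 flat sides), circumscribed radius ≈ 11 mm, height ≈ 11 mm (dimensions read to the nearest mm from the axis ticks). For the STL, each face is triangulated and given an outward normal.

solid part
  facet normal 0.0000 0.0000 -1.0000
    outer loop
      vertex 5.5 20.5 0.0
      vertex 16.5 20.5 0.0
      vertex 22.0 11.0 0.0
    endloop
  endfacet
  facet normal 0.0000 0.0000 -1.0000
    outer loop
      vertex 0.0 11.0 0.0
      vertex 5.5 20.5 0.0
      vertex 22.0 11.0 0.0
    endloop
  endfacet
  facet normal 0.0000 0.0000 -1.0000
    outer loop
      vertex 5.5 1.5 0.0
      vertex 0.0 11.0 0.0
      vertex 22.0 11.0 0.0
    endloop
  endfacet
  facet normal 0.0000 0.0000 -1.0000
    outer loop
      vertex 16.5 1.5 0.0
      vertex 5.5 1.5 0.0
      vertex 22.0 11.0 0.0
    endloop
  endfacet
  facet normal 0.0000 0.0000 1.0000
    outer loop
      vertex 22.0 11.0 11.0
      vertex 16.5 20.5 11.0
      vertex 5.5 20.5 11.0
    endloop
  endfacet
  facet normal 0.0000 0.0000 1.0000
    outer loop
      vertex 22.0 11.0 11.0
      vertex 5.5 20.5 11.0
      vertex 0.0 11.0 11.0
    endloop
  endfacet
  facet normal 0.0000 0.0000 1.0000
    outer loop
      vertex 22.0 11.0 11.0
      vertex 0.0 11.0 11.0
      vertex 5.5 1.5 11.0
    endloop
  endfacet
  facet normal 0.0000 0.0000 1.0000
    outer loop
      vertex 22.0 11.0 11.0
      vertex 5.5 1.5 11.0
      vertex 16.5 1.5 11.0
    endloop
  endfacet
  facet normal 0.8654 0.5010 0.0000
    outer loop
      vertex 22.0 11.0 0.0
      vertex 16.5 20.5 0.0
      vertex 16.5 20.5 11.0
    endloop
  endfacet
  facet normal 0.8654 0.5010 0.0000
    outer loop
      vertex 22.0 11.0 0.0
      vertex 16.5 20.5 11.0
      vertex 22.0 11.0 11.0
    endloop
  endfacet
  facet normal 0.0000 1.0000 0.0000
    outer loop
      vertex 16.5 20.5 0.0
      vertex 5.5 20.5 0.0
      vertex 5.5 20.5 11.0
    endloop
  endfacet
  facet normal 0.0000 1.0000 0.0000
    outer loop
      vertex 16.5 20.5 0.0
      vertex 5.5 20.5 11.0
      vertex 16.5 20.5 11.0
    endloop
  endfacet
  facet normal -0.8654 0.5010 0.0000
    outer loop
      vertex 5.5 20.5 0.0
      vertex 0.0 11.0 0.0
      vertex 0.0 11.0 11.0
    endloop
  endfacet
  facet normal -0.8654 0.5010 0.0000
    outer loop
      vertex 5.5 20.5 0.0
      vertex 0.0 11.0 11.0
      vertex 5.5 20.5 11.0
    endloop
  endfacet
  facet normal -0.8654 -0.5010 0.0000
    outer loop
      vertex 0.0 11.0 0.0
      vertex 5.5 1.5 0.0
      vertex 5.5 1.5 11.0
    endloop
  endfacet
  facet normal -0.8654 -0.5010 0.0000
    outer loop
      vertex 0.0 11.0 0.0
      vertex 5.5 1.5 11.0
      vertex 0.0 11.0 11.0
    endloop
  endfacet
  facet normal 0.0000 -1.0000 0.0000
    outer loop
      vertex 5.5 1.5 0.0
      vertex 16.5 1.5 0.0
      vertex 16.5 1.5 11.0
    endloop
  endfacet
  facet normal 0.0000 -1.0000 0.0000
    outer loop
      vertex 5.5 1.5 0.0
      vertex 16.5 1.5 11.0
      vertex 5.5 1.5 11.0
    endloop
  endfacet
  facet normal 0.8654 -0.5010 0.0000
    outer loop
      vertex 16.5 1.5 0.0
      vertex 22.0 11.0 0.0
      vertex 22.0 11.0 11.0
    endloop
  endfacet
  facet normal 0.8654 -0.5010 0.0000
    outer loop
      vertex 16.5 1.5 0.0
      vertex 22.0 11.0 11.0
      vertex 16.5 1.5 11.0
    endloop
  endfacet
endsolid part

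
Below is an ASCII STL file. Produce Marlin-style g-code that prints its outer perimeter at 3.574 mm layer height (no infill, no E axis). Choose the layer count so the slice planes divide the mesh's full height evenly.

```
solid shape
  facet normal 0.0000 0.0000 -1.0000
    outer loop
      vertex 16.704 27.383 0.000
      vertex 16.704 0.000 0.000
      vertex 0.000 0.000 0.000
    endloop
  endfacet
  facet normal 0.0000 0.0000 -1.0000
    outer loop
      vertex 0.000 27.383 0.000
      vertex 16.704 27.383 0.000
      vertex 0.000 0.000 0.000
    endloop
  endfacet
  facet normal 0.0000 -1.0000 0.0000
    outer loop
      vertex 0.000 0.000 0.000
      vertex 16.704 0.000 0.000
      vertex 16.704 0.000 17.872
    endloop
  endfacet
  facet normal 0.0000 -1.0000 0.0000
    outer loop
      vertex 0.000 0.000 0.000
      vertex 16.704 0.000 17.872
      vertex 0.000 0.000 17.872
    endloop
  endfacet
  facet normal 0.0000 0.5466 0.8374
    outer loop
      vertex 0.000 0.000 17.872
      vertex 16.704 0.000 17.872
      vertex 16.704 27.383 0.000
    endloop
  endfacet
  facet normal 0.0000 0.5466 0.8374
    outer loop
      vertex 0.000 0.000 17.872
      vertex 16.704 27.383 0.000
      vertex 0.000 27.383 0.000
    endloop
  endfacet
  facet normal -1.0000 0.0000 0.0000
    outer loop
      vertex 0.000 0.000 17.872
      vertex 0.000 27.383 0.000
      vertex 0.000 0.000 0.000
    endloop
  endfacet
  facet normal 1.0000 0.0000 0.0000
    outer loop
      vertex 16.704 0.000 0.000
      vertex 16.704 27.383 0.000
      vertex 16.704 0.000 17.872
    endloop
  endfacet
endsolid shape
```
; perimeter-only toolpath
G21 ; units = mm
G90 ; absolute positioning
G28 ; home
; layer 1
G0 Z3.574
G0 X0.000 Y0.000
G1 X16.704 Y0.000
G1 X16.704 Y21.906
G1 X0.000 Y21.906
G1 X0.000 Y0.000
; layer 2
G0 Z7.149
G0 X0.000 Y0.000
G1 X16.704 Y0.000
G1 X16.704 Y16.430
G1 X0.000 Y16.430
G1 X0.000 Y0.000
; layer 3
G0 Z10.723
G0 X0.000 Y0.000
G1 X16.704 Y0.000
G1 X16.704 Y10.953
G1 X0.000 Y10.953
G1 X0.000 Y0.000
; layer 4
G0 Z14.298
G0 X0.000 Y0.000
G1 X16.704 Y0.000
G1 X16.704 Y5.477
G1 X0.000 Y5.477
G1 X0.000 Y0.000
M2 ; end

The solid is a wedge (ramp): 16.7 × 27.4 mm base, rising to 17.9 mm along the y=0 edge and sloping linearly to z=0 at y=27.4. Slicing at Δz = 3.574 mm — 5 equal slices spanning the solid's height, so layer i sits at z = i·h/5 — gives 4 non-empty perimeters. Each is a 4-segment closed polygon; G0 lifts to the layer z and rapids to the start vertex, then G1 traces the edges. The cross-section shrinks linearly with z (the slice at the apex is degenerate and omitted).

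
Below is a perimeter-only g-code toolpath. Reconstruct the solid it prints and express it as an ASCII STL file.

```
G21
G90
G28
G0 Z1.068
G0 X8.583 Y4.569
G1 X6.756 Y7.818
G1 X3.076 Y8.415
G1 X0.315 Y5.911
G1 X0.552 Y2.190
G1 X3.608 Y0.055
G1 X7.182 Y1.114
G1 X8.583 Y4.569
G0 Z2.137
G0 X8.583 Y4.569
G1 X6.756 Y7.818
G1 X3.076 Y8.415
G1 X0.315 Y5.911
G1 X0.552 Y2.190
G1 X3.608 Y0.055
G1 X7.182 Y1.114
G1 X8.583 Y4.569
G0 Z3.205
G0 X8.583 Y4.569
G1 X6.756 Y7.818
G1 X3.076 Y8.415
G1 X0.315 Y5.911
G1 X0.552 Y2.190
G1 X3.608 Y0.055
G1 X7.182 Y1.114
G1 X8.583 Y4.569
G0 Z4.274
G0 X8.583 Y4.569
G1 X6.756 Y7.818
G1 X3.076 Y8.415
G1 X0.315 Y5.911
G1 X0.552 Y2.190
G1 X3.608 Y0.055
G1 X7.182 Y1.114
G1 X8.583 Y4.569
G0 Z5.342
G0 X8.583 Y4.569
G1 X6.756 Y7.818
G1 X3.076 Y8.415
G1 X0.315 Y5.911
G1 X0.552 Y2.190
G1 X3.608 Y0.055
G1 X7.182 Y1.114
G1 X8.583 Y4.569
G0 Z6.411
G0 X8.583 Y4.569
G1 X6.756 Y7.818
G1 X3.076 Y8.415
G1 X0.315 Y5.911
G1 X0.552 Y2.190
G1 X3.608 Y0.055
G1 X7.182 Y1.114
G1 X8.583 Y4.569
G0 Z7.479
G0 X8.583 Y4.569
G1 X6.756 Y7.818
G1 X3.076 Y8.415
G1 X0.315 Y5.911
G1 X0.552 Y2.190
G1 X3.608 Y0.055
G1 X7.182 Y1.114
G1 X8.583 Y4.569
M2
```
solid part
  facet normal 0.0000 0.0000 -1.0000
    outer loop
      vertex 3.076 8.415 0.000
      vertex 6.756 7.818 0.000
      vertex 8.583 4.569 0.000
    endloop
  endfacet
  facet normal 0.0000 0.0000 -1.0000
    outer loop
      vertex 0.315 5.911 0.000
      vertex 3.076 8.415 0.000
      vertex 8.583 4.569 0.000
    endloop
  endfacet
  facet normal 0.0000 0.0000 -1.0000
    outer loop
      vertex 0.552 2.190 0.000
      vertex 0.315 5.911 0.000
      vertex 8.583 4.569 0.000
    endloop
  endfacet
  facet normal 0.0000 0.0000 -1.0000
    outer loop
      vertex 3.608 0.055 0.000
      vertex 0.552 2.190 0.000
      vertex 8.583 4.569 0.000
    endloop
  endfacet
  facet normal 0.0000 0.0000 -1.0000
    outer loop
      vertex 7.182 1.114 0.000
      vertex 3.608 0.055 0.000
      vertex 8.583 4.569 0.000
    endloop
  endfacet
  facet normal 0.0000 0.0000 1.0000
    outer loop
      vertex 8.583 4.569 7.479
      vertex 6.756 7.818 7.479
      vertex 3.076 8.415 7.479
    endloop
  endfacet
  facet normal 0.0000 0.0000 1.0000
    outer loop
      vertex 8.583 4.569 7.479
      vertex 3.076 8.415 7.479
      vertex 0.315 5.911 7.479
    endloop
  endfacet
  facet normal 0.0000 0.0000 1.0000
    outer loop
      vertex 8.583 4.569 7.479
      vertex 0.315 5.911 7.479
      vertex 0.552 2.190 7.479
    endloop
  endfacet
  facet normal 0.0000 0.0000 1.0000
    outer loop
      vertex 8.583 4.569 7.479
      vertex 0.552 2.190 7.479
      vertex 3.608 0.055 7.479
    endloop
  endfacet
  facet normal 0.0000 0.0000 1.0000
    outer loop
      vertex 8.583 4.569 7.479
      vertex 3.608 0.055 7.479
      vertex 7.182 1.114 7.479
    endloop
  endfacet
  facet normal 0.8716 0.4901 0.0000
    outer loop
      vertex 8.583 4.569 0.000
      vertex 6.756 7.818 0.000
      vertex 6.756 7.818 7.479
    endloop
  endfacet
  facet normal 0.8716 0.4901 0.0000
    outer loop
      vertex 8.583 4.569 0.000
      vertex 6.756 7.818 7.479
      vertex 8.583 4.569 7.479
    endloop
  endfacet
  facet normal 0.1601 0.9871 0.0000
    outer loop
      vertex 6.756 7.818 0.000
      vertex 3.076 8.415 0.000
      vertex 3.076 8.415 7.479
    endloop
  endfacet
  facet normal 0.1601 0.9871 0.0000
    outer loop
      vertex 6.756 7.818 0.000
      vertex 3.076 8.415 7.479
      vertex 6.756 7.818 7.479
    endloop
  endfacet
  facet normal -0.6718 0.7407 0.0000
    outer loop
      vertex 3.076 8.415 0.000
      vertex 0.315 5.911 0.000
      vertex 0.315 5.911 7.479
    endloop
  endfacet
  facet normal -0.6718 0.7407 0.0000
    outer loop
      vertex 3.076 8.415 0.000
      vertex 0.315 5.911 7.479
      vertex 3.076 8.415 7.479
    endloop
  endfacet
  facet normal -0.9980 -0.0636 0.0000
    outer loop
      vertex 0.315 5.911 0.000
      vertex 0.552 2.190 0.000
      vertex 0.552 2.190 7.479
    endloop
  endfacet
  facet normal -0.9980 -0.0636 0.0000
    outer loop
      vertex 0.315 5.911 0.000
      vertex 0.552 2.190 7.479
      vertex 0.315 5.911 7.479
    endloop
  endfacet
  facet normal -0.5727 -0.8198 0.0000
    outer loop
      vertex 0.552 2.190 0.000
      vertex 3.608 0.055 0.000
      vertex 3.608 0.055 7.479
    endloop
  endfacet
  facet normal -0.5727 -0.8198 0.0000
    outer loop
      vertex 0.552 2.190 0.000
      vertex 3.608 0.055 7.479
      vertex 0.552 2.190 7.479
    endloop
  endfacet
  facet normal 0.2841 -0.9588 0.0000
    outer loop
      vertex 3.608 0.055 0.000
      vertex 7.182 1.114 0.000
      vertex 7.182 1.114 7.479
    endloop
  endfacet
  facet normal 0.2841 -0.9588 0.0000
    outer loop
      vertex 3.608 0.055 0.000
      vertex 7.182 1.114 7.479
      vertex 3.608 0.055 7.479
    endloop
  endfacet
  facet normal 0.9267 -0.3758 0.0000
    outer loop
      vertex 7.182 1.114 0.000
      vertex 8.583 4.569 0.000
      vertex 8.583 4.569 7.479
    endloop
  endfacet
  facet normal 0.9267 -0.3758 0.0000
    outer loop
      vertex 7.182 1.114 0.000
      vertex 8.583 4.569 7.479
      vertex 7.182 1.114 7.479
    endloop
  endfacet
endsolid part

The G0 Z moves step by Δz≈1.068 mm. Every layer's G1 loop is the same polygon, so the solid is a straight extrusion of it from z=0 to z≈7.48. Closing with flat bottom and top caps and triangulating gives 24 facets — a regular 7-sided prism (a cylinder approximated with 7 flat sides), circumscribed radius ≈ 4.3 mm, height ≈ 7.48 mm.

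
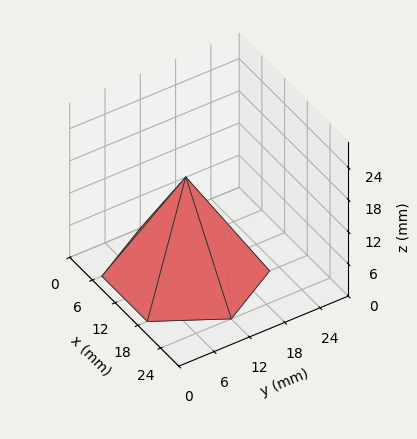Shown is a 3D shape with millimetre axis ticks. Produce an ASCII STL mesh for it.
Reading the render: the shape is a regular 6-sided pyramid, base circumscribed radius ≈ 12 mm, apex at z ≈ 18 mm (dimensions read to the nearest mm from the axis ticks). For the STL, each face is triangulated and given an outward normal.

solid part
  facet normal 0.0000 0.0000 -1.0000
    outer loop
      vertex 6.000 22.392 0.000
      vertex 18.000 22.392 0.000
      vertex 24.000 12.000 0.000
    endloop
  endfacet
  facet normal 0.0000 0.0000 -1.0000
    outer loop
      vertex 0.000 12.000 0.000
      vertex 6.000 22.392 0.000
      vertex 24.000 12.000 0.000
    endloop
  endfacet
  facet normal 0.0000 0.0000 -1.0000
    outer loop
      vertex 6.000 1.608 0.000
      vertex 0.000 12.000 0.000
      vertex 24.000 12.000 0.000
    endloop
  endfacet
  facet normal 0.0000 0.0000 -1.0000
    outer loop
      vertex 18.000 1.608 0.000
      vertex 6.000 1.608 0.000
      vertex 24.000 12.000 0.000
    endloop
  endfacet
  facet normal 0.7500 0.4330 0.5000
    outer loop
      vertex 24.000 12.000 0.000
      vertex 18.000 22.392 0.000
      vertex 12.000 12.000 18.000
    endloop
  endfacet
  facet normal 0.0000 0.8660 0.5000
    outer loop
      vertex 18.000 22.392 0.000
      vertex 6.000 22.392 0.000
      vertex 12.000 12.000 18.000
    endloop
  endfacet
  facet normal -0.7500 0.4330 0.5000
    outer loop
      vertex 6.000 22.392 0.000
      vertex 0.000 12.000 0.000
      vertex 12.000 12.000 18.000
    endloop
  endfacet
  facet normal -0.7500 -0.4330 0.5000
    outer loop
      vertex 0.000 12.000 0.000
      vertex 6.000 1.608 0.000
      vertex 12.000 12.000 18.000
    endloop
  endfacet
  facet normal 0.0000 -0.8660 0.5000
    outer loop
      vertex 6.000 1.608 0.000
      vertex 18.000 1.608 0.000
      vertex 12.000 12.000 18.000
    endloop
  endfacet
  facet normal 0.7500 -0.4330 0.5000
    outer loop
      vertex 18.000 1.608 0.000
      vertex 24.000 12.000 0.000
      vertex 12.000 12.000 18.000
    endloop
  endfacet
endsolid part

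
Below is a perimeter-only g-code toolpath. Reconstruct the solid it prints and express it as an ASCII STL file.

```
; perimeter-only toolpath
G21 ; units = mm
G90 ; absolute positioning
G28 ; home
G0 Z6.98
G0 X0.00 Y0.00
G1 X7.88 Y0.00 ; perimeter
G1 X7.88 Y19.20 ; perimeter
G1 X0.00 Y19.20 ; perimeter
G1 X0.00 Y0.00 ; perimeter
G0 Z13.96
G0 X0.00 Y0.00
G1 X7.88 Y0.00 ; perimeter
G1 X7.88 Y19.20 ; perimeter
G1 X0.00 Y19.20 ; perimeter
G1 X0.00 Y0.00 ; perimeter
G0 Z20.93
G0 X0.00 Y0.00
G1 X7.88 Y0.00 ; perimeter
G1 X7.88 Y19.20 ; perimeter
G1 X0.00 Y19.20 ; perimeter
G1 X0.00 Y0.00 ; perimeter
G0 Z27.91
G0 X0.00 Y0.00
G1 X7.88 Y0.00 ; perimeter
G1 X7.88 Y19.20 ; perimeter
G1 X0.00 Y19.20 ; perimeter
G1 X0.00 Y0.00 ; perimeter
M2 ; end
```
solid part
  facet normal 0.0000 0.0000 -1.0000
    outer loop
      vertex 7.88 19.20 0.00
      vertex 7.88 0.00 0.00
      vertex 0.00 0.00 0.00
    endloop
  endfacet
  facet normal 0.0000 0.0000 -1.0000
    outer loop
      vertex 0.00 19.20 0.00
      vertex 7.88 19.20 0.00
      vertex 0.00 0.00 0.00
    endloop
  endfacet
  facet normal 0.0000 0.0000 1.0000
    outer loop
      vertex 0.00 0.00 27.91
      vertex 7.88 0.00 27.91
      vertex 7.88 19.20 27.91
    endloop
  endfacet
  facet normal 0.0000 0.0000 1.0000
    outer loop
      vertex 0.00 0.00 27.91
      vertex 7.88 19.20 27.91
      vertex 0.00 19.20 27.91
    endloop
  endfacet
  facet normal 0.0000 -1.0000 0.0000
    outer loop
      vertex 0.00 0.00 0.00
      vertex 7.88 0.00 0.00
      vertex 7.88 0.00 27.91
    endloop
  endfacet
  facet normal 0.0000 -1.0000 0.0000
    outer loop
      vertex 0.00 0.00 0.00
      vertex 7.88 0.00 27.91
      vertex 0.00 0.00 27.91
    endloop
  endfacet
  facet normal 0.0000 1.0000 0.0000
    outer loop
      vertex 7.88 19.20 27.91
      vertex 7.88 19.20 0.00
      vertex 0.00 19.20 0.00
    endloop
  endfacet
  facet normal 0.0000 1.0000 0.0000
    outer loop
      vertex 0.00 19.20 27.91
      vertex 7.88 19.20 27.91
      vertex 0.00 19.20 0.00
    endloop
  endfacet
  facet normal -1.0000 0.0000 0.0000
    outer loop
      vertex 0.00 19.20 27.91
      vertex 0.00 19.20 0.00
      vertex 0.00 0.00 0.00
    endloop
  endfacet
  facet normal -1.0000 0.0000 0.0000
    outer loop
      vertex 0.00 0.00 27.91
      vertex 0.00 19.20 27.91
      vertex 0.00 0.00 0.00
    endloop
  endfacet
  facet normal 1.0000 0.0000 0.0000
    outer loop
      vertex 7.88 0.00 0.00
      vertex 7.88 19.20 0.00
      vertex 7.88 19.20 27.91
    endloop
  endfacet
  facet normal 1.0000 0.0000 0.0000
    outer loop
      vertex 7.88 0.00 0.00
      vertex 7.88 19.20 27.91
      vertex 7.88 0.00 27.91
    endloop
  endfacet
endsolid part

The G0 Z moves step by Δz≈6.98 mm. Every layer's G1 loop is the same polygon, so the solid is a straight extrusion of it from z=0 to z≈27.9. Closing with flat bottom and top caps and triangulating gives 12 facets — a rectangular box, roughly 7.88 × 19.2 mm footprint and 27.9 mm tall.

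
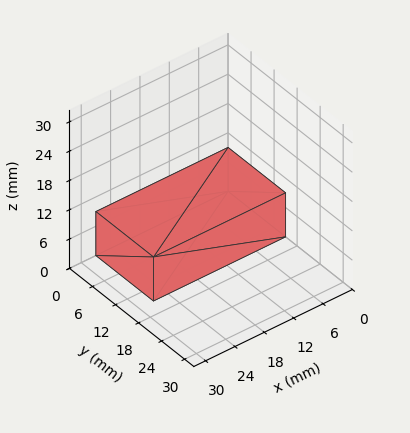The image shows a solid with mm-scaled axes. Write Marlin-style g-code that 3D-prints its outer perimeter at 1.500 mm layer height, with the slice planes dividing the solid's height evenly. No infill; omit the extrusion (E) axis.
Reading the render: the shape is a rectangular box, roughly 27 × 15 mm footprint and 9 mm tall (dimensions read to the nearest mm from the axis ticks). For the g-code, the solid's height is divided into equal slices at the stated Δz and each level perimeter traced with G1 moves after a G0 lift.

; perimeter-only toolpath
G21 ; units = mm
G90 ; absolute positioning
G28 ; home
; layer 1
G0 Z1.500
G0 X0.000 Y0.000
G1 X27.000 Y0.000
G1 X27.000 Y15.000
G1 X0.000 Y15.000
G1 X0.000 Y0.000
; layer 2
G0 Z3.000
G0 X0.000 Y0.000
G1 X27.000 Y0.000
G1 X27.000 Y15.000
G1 X0.000 Y15.000
G1 X0.000 Y0.000
; layer 3
G0 Z4.500
G0 X0.000 Y0.000
G1 X27.000 Y0.000
G1 X27.000 Y15.000
G1 X0.000 Y15.000
G1 X0.000 Y0.000
; layer 4
G0 Z6.000
G0 X0.000 Y0.000
G1 X27.000 Y0.000
G1 X27.000 Y15.000
G1 X0.000 Y15.000
G1 X0.000 Y0.000
; layer 5
G0 Z7.500
G0 X0.000 Y0.000
G1 X27.000 Y0.000
G1 X27.000 Y15.000
G1 X0.000 Y15.000
G1 X0.000 Y0.000
; layer 6
G0 Z9.000
G0 X0.000 Y0.000
G1 X27.000 Y0.000
G1 X27.000 Y15.000
G1 X0.000 Y15.000
G1 X0.000 Y0.000
M2 ; end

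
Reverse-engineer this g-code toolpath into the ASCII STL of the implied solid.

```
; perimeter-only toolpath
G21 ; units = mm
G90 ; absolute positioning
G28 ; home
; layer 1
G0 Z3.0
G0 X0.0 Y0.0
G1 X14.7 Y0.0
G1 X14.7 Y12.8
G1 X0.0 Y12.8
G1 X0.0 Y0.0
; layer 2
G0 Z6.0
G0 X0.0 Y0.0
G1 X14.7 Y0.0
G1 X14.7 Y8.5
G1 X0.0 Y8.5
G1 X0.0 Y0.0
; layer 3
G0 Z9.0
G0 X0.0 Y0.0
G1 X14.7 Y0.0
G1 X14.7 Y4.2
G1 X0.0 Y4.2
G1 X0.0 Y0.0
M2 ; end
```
solid part
  facet normal 0.0000 0.0000 -1.0000
    outer loop
      vertex 14.7 17.0 0.0
      vertex 14.7 0.0 0.0
      vertex 0.0 0.0 0.0
    endloop
  endfacet
  facet normal 0.0000 0.0000 -1.0000
    outer loop
      vertex 0.0 17.0 0.0
      vertex 14.7 17.0 0.0
      vertex 0.0 0.0 0.0
    endloop
  endfacet
  facet normal 0.0000 -1.0000 0.0000
    outer loop
      vertex 0.0 0.0 0.0
      vertex 14.7 0.0 0.0
      vertex 14.7 0.0 12.0
    endloop
  endfacet
  facet normal 0.0000 -1.0000 0.0000
    outer loop
      vertex 0.0 0.0 0.0
      vertex 14.7 0.0 12.0
      vertex 0.0 0.0 12.0
    endloop
  endfacet
  facet normal 0.0000 0.5767 0.8170
    outer loop
      vertex 0.0 0.0 12.0
      vertex 14.7 0.0 12.0
      vertex 14.7 17.0 0.0
    endloop
  endfacet
  facet normal 0.0000 0.5767 0.8170
    outer loop
      vertex 0.0 0.0 12.0
      vertex 14.7 17.0 0.0
      vertex 0.0 17.0 0.0
    endloop
  endfacet
  facet normal -1.0000 0.0000 0.0000
    outer loop
      vertex 0.0 0.0 12.0
      vertex 0.0 17.0 0.0
      vertex 0.0 0.0 0.0
    endloop
  endfacet
  facet normal 1.0000 0.0000 0.0000
    outer loop
      vertex 14.7 0.0 0.0
      vertex 14.7 17.0 0.0
      vertex 14.7 0.0 12.0
    endloop
  endfacet
endsolid part

The G0 Z moves step by Δz≈3.0 mm. The G1 loops shrink linearly with z, so the solid tapers from its base footprint up to z≈12. Closing with a flat bottom cap and the tapered top and triangulating gives 8 facets — a wedge (ramp): 14.7 × 17 mm base, rising to 12 mm along the y=0 edge and sloping linearly to z=0 at y=17.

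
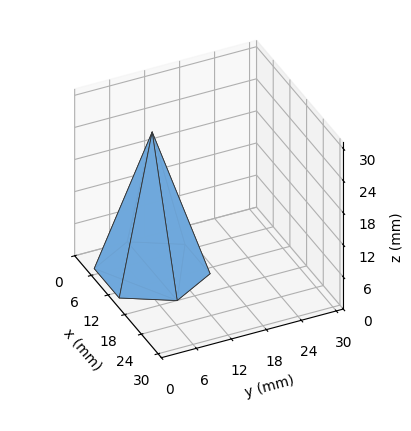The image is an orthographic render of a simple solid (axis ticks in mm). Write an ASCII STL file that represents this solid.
Reading the render: the shape is a regular 6-sided pyramid, base circumscribed radius ≈ 9 mm, apex at z ≈ 26 mm (dimensions read to the nearest mm from the axis ticks). For the STL, each face is triangulated and given an outward normal.

solid part
  facet normal 0.0000 0.0000 -1.0000
    outer loop
      vertex 4.50 16.79 0.00
      vertex 13.50 16.79 0.00
      vertex 18.00 9.00 0.00
    endloop
  endfacet
  facet normal 0.0000 0.0000 -1.0000
    outer loop
      vertex 0.00 9.00 0.00
      vertex 4.50 16.79 0.00
      vertex 18.00 9.00 0.00
    endloop
  endfacet
  facet normal 0.0000 0.0000 -1.0000
    outer loop
      vertex 4.50 1.21 0.00
      vertex 0.00 9.00 0.00
      vertex 18.00 9.00 0.00
    endloop
  endfacet
  facet normal 0.0000 0.0000 -1.0000
    outer loop
      vertex 13.50 1.21 0.00
      vertex 4.50 1.21 0.00
      vertex 18.00 9.00 0.00
    endloop
  endfacet
  facet normal 0.8294 0.4791 0.2871
    outer loop
      vertex 18.00 9.00 0.00
      vertex 13.50 16.79 0.00
      vertex 9.00 9.00 26.00
    endloop
  endfacet
  facet normal 0.0000 0.9579 0.2870
    outer loop
      vertex 13.50 16.79 0.00
      vertex 4.50 16.79 0.00
      vertex 9.00 9.00 26.00
    endloop
  endfacet
  facet normal -0.8294 0.4791 0.2871
    outer loop
      vertex 4.50 16.79 0.00
      vertex 0.00 9.00 0.00
      vertex 9.00 9.00 26.00
    endloop
  endfacet
  facet normal -0.8294 -0.4791 0.2871
    outer loop
      vertex 0.00 9.00 0.00
      vertex 4.50 1.21 0.00
      vertex 9.00 9.00 26.00
    endloop
  endfacet
  facet normal 0.0000 -0.9579 0.2870
    outer loop
      vertex 4.50 1.21 0.00
      vertex 13.50 1.21 0.00
      vertex 9.00 9.00 26.00
    endloop
  endfacet
  facet normal 0.8294 -0.4791 0.2871
    outer loop
      vertex 13.50 1.21 0.00
      vertex 18.00 9.00 0.00
      vertex 9.00 9.00 26.00
    endloop
  endfacet
endsolid part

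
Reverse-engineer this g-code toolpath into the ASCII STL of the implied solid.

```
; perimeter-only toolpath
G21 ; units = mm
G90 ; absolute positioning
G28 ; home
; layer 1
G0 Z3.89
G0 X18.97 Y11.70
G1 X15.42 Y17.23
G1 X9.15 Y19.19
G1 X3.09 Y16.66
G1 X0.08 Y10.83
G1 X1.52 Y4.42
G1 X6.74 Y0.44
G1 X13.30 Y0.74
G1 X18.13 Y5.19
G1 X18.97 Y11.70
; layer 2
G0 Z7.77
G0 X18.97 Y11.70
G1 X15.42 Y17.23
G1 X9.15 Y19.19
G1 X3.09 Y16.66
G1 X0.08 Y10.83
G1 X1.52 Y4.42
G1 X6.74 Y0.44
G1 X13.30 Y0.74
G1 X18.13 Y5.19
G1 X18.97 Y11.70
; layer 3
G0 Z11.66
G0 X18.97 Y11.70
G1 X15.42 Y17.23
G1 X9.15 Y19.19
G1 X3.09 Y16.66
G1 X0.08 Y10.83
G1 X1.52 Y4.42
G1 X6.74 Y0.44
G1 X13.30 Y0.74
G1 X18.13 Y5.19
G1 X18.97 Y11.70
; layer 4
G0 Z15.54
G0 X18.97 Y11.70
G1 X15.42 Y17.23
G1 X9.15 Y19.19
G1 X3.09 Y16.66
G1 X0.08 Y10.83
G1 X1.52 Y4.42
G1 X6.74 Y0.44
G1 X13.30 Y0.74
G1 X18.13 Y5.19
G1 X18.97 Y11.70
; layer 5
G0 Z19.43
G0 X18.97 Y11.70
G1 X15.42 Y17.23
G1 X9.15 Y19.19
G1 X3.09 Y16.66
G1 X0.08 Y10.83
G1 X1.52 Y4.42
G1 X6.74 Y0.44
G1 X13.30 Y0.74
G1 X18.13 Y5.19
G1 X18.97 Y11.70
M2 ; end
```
solid part
  facet normal 0.0000 0.0000 -1.0000
    outer loop
      vertex 9.15 19.19 0.00
      vertex 15.42 17.23 0.00
      vertex 18.97 11.70 0.00
    endloop
  endfacet
  facet normal 0.0000 0.0000 -1.0000
    outer loop
      vertex 3.09 16.66 0.00
      vertex 9.15 19.19 0.00
      vertex 18.97 11.70 0.00
    endloop
  endfacet
  facet normal 0.0000 0.0000 -1.0000
    outer loop
      vertex 0.08 10.83 0.00
      vertex 3.09 16.66 0.00
      vertex 18.97 11.70 0.00
    endloop
  endfacet
  facet normal 0.0000 0.0000 -1.0000
    outer loop
      vertex 1.52 4.42 0.00
      vertex 0.08 10.83 0.00
      vertex 18.97 11.70 0.00
    endloop
  endfacet
  facet normal 0.0000 0.0000 -1.0000
    outer loop
      vertex 6.74 0.44 0.00
      vertex 1.52 4.42 0.00
      vertex 18.97 11.70 0.00
    endloop
  endfacet
  facet normal 0.0000 0.0000 -1.0000
    outer loop
      vertex 13.30 0.74 0.00
      vertex 6.74 0.44 0.00
      vertex 18.97 11.70 0.00
    endloop
  endfacet
  facet normal 0.0000 0.0000 -1.0000
    outer loop
      vertex 18.13 5.19 0.00
      vertex 13.30 0.74 0.00
      vertex 18.97 11.70 0.00
    endloop
  endfacet
  facet normal 0.0000 0.0000 1.0000
    outer loop
      vertex 18.97 11.70 19.43
      vertex 15.42 17.23 19.43
      vertex 9.15 19.19 19.43
    endloop
  endfacet
  facet normal 0.0000 0.0000 1.0000
    outer loop
      vertex 18.97 11.70 19.43
      vertex 9.15 19.19 19.43
      vertex 3.09 16.66 19.43
    endloop
  endfacet
  facet normal 0.0000 0.0000 1.0000
    outer loop
      vertex 18.97 11.70 19.43
      vertex 3.09 16.66 19.43
      vertex 0.08 10.83 19.43
    endloop
  endfacet
  facet normal 0.0000 0.0000 1.0000
    outer loop
      vertex 18.97 11.70 19.43
      vertex 0.08 10.83 19.43
      vertex 1.52 4.42 19.43
    endloop
  endfacet
  facet normal 0.0000 0.0000 1.0000
    outer loop
      vertex 18.97 11.70 19.43
      vertex 1.52 4.42 19.43
      vertex 6.74 0.44 19.43
    endloop
  endfacet
  facet normal 0.0000 0.0000 1.0000
    outer loop
      vertex 18.97 11.70 19.43
      vertex 6.74 0.44 19.43
      vertex 13.30 0.74 19.43
    endloop
  endfacet
  facet normal 0.0000 0.0000 1.0000
    outer loop
      vertex 18.97 11.70 19.43
      vertex 13.30 0.74 19.43
      vertex 18.13 5.19 19.43
    endloop
  endfacet
  facet normal 0.8415 0.5402 0.0000
    outer loop
      vertex 18.97 11.70 0.00
      vertex 15.42 17.23 0.00
      vertex 15.42 17.23 19.43
    endloop
  endfacet
  facet normal 0.8415 0.5402 0.0000
    outer loop
      vertex 18.97 11.70 0.00
      vertex 15.42 17.23 19.43
      vertex 18.97 11.70 19.43
    endloop
  endfacet
  facet normal 0.2984 0.9545 0.0000
    outer loop
      vertex 15.42 17.23 0.00
      vertex 9.15 19.19 0.00
      vertex 9.15 19.19 19.43
    endloop
  endfacet
  facet normal 0.2984 0.9545 0.0000
    outer loop
      vertex 15.42 17.23 0.00
      vertex 9.15 19.19 19.43
      vertex 15.42 17.23 19.43
    endloop
  endfacet
  facet normal -0.3853 0.9228 0.0000
    outer loop
      vertex 9.15 19.19 0.00
      vertex 3.09 16.66 0.00
      vertex 3.09 16.66 19.43
    endloop
  endfacet
  facet normal -0.3853 0.9228 0.0000
    outer loop
      vertex 9.15 19.19 0.00
      vertex 3.09 16.66 19.43
      vertex 9.15 19.19 19.43
    endloop
  endfacet
  facet normal -0.8886 0.4588 0.0000
    outer loop
      vertex 3.09 16.66 0.00
      vertex 0.08 10.83 0.00
      vertex 0.08 10.83 19.43
    endloop
  endfacet
  facet normal -0.8886 0.4588 0.0000
    outer loop
      vertex 3.09 16.66 0.00
      vertex 0.08 10.83 19.43
      vertex 3.09 16.66 19.43
    endloop
  endfacet
  facet normal -0.9757 -0.2192 0.0000
    outer loop
      vertex 0.08 10.83 0.00
      vertex 1.52 4.42 0.00
      vertex 1.52 4.42 19.43
    endloop
  endfacet
  facet normal -0.9757 -0.2192 0.0000
    outer loop
      vertex 0.08 10.83 0.00
      vertex 1.52 4.42 19.43
      vertex 0.08 10.83 19.43
    endloop
  endfacet
  facet normal -0.6063 -0.7952 0.0000
    outer loop
      vertex 1.52 4.42 0.00
      vertex 6.74 0.44 0.00
      vertex 6.74 0.44 19.43
    endloop
  endfacet
  facet normal -0.6063 -0.7952 0.0000
    outer loop
      vertex 1.52 4.42 0.00
      vertex 6.74 0.44 19.43
      vertex 1.52 4.42 19.43
    endloop
  endfacet
  facet normal 0.0457 -0.9990 0.0000
    outer loop
      vertex 6.74 0.44 0.00
      vertex 13.30 0.74 0.00
      vertex 13.30 0.74 19.43
    endloop
  endfacet
  facet normal 0.0457 -0.9990 0.0000
    outer loop
      vertex 6.74 0.44 0.00
      vertex 13.30 0.74 19.43
      vertex 6.74 0.44 19.43
    endloop
  endfacet
  facet normal 0.6776 -0.7354 0.0000
    outer loop
      vertex 13.30 0.74 0.00
      vertex 18.13 5.19 0.00
      vertex 18.13 5.19 19.43
    endloop
  endfacet
  facet normal 0.6776 -0.7354 0.0000
    outer loop
      vertex 13.30 0.74 0.00
      vertex 18.13 5.19 19.43
      vertex 13.30 0.74 19.43
    endloop
  endfacet
  facet normal 0.9918 -0.1280 0.0000
    outer loop
      vertex 18.13 5.19 0.00
      vertex 18.97 11.70 0.00
      vertex 18.97 11.70 19.43
    endloop
  endfacet
  facet normal 0.9918 -0.1280 0.0000
    outer loop
      vertex 18.13 5.19 0.00
      vertex 18.97 11.70 19.43
      vertex 18.13 5.19 19.43
    endloop
  endfacet
endsolid part

The G0 Z moves step by Δz≈3.89 mm. Every layer's G1 loop is the same polygon, so the solid is a straight extrusion of it from z=0 to z≈19.4. Closing with flat bottom and top caps and triangulating gives 32 facets — a regular 9-sided prism (a cylinder approximated with 9 flat sides), circumscribed radius ≈ 9.6 mm, height ≈ 19.4 mm.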